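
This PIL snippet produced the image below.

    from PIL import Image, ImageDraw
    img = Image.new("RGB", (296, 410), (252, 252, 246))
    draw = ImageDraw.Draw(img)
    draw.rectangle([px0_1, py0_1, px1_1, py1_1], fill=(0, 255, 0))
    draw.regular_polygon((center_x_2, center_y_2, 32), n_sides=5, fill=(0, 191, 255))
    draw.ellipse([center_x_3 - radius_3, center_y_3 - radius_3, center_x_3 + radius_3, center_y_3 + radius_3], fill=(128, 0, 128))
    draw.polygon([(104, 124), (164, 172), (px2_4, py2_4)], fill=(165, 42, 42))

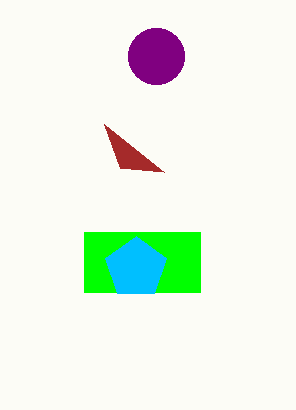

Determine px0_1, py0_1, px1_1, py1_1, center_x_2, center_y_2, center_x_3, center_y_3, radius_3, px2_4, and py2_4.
px0_1 = 84
py0_1 = 232
px1_1 = 200
py1_1 = 292
center_x_2 = 136
center_y_2 = 268
center_x_3 = 156
center_y_3 = 56
radius_3 = 28
px2_4 = 120
py2_4 = 168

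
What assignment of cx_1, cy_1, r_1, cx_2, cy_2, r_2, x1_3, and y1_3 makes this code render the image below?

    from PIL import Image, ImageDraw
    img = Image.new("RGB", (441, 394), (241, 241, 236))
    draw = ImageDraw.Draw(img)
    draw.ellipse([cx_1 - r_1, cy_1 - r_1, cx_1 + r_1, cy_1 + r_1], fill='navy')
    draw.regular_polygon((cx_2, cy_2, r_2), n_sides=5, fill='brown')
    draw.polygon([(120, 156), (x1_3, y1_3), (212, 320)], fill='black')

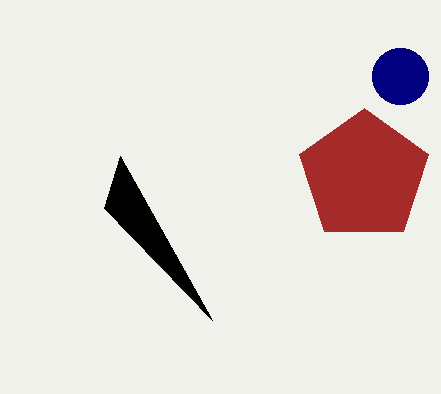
cx_1 = 400; cy_1 = 76; r_1 = 28; cx_2 = 364; cy_2 = 176; r_2 = 68; x1_3 = 104; y1_3 = 208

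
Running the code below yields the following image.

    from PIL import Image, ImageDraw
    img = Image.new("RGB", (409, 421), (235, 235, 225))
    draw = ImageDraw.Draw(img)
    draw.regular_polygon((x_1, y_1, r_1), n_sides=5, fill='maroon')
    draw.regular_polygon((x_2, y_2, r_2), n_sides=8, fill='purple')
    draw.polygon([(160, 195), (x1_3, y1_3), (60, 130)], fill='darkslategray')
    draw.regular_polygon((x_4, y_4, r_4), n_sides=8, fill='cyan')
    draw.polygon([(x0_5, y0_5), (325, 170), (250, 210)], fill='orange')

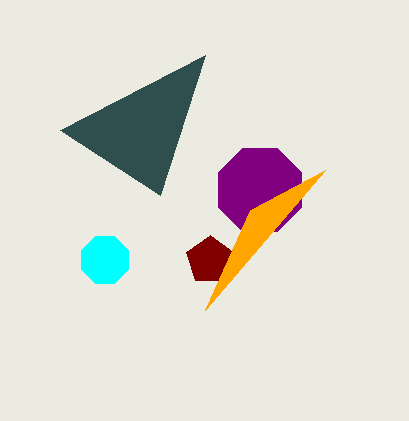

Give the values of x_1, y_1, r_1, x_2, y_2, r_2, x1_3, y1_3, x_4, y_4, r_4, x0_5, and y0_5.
x_1 = 210, y_1 = 260, r_1 = 25, x_2 = 260, y_2 = 190, r_2 = 45, x1_3 = 205, y1_3 = 55, x_4 = 105, y_4 = 260, r_4 = 25, x0_5 = 205, y0_5 = 310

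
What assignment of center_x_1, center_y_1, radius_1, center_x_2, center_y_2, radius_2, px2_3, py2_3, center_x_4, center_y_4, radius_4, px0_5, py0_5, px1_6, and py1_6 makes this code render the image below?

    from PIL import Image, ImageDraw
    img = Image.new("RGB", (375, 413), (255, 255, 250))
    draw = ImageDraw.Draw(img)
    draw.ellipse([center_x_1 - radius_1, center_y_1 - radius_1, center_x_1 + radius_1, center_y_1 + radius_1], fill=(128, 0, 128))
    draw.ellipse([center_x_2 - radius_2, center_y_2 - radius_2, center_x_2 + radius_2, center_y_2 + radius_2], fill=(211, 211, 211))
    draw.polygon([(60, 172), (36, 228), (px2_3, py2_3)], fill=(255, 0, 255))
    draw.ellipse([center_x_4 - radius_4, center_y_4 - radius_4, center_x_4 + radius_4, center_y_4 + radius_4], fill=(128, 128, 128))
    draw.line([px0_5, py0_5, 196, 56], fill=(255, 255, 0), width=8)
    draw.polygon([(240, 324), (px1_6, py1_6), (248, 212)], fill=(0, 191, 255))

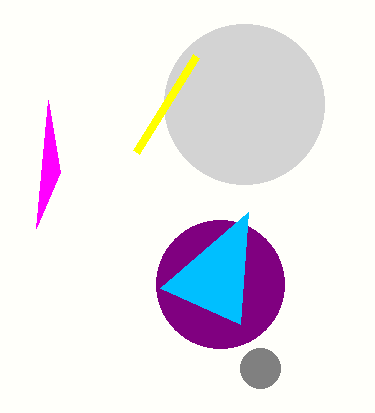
center_x_1 = 220, center_y_1 = 284, radius_1 = 64, center_x_2 = 244, center_y_2 = 104, radius_2 = 80, px2_3 = 48, py2_3 = 100, center_x_4 = 260, center_y_4 = 368, radius_4 = 20, px0_5 = 136, py0_5 = 152, px1_6 = 160, py1_6 = 288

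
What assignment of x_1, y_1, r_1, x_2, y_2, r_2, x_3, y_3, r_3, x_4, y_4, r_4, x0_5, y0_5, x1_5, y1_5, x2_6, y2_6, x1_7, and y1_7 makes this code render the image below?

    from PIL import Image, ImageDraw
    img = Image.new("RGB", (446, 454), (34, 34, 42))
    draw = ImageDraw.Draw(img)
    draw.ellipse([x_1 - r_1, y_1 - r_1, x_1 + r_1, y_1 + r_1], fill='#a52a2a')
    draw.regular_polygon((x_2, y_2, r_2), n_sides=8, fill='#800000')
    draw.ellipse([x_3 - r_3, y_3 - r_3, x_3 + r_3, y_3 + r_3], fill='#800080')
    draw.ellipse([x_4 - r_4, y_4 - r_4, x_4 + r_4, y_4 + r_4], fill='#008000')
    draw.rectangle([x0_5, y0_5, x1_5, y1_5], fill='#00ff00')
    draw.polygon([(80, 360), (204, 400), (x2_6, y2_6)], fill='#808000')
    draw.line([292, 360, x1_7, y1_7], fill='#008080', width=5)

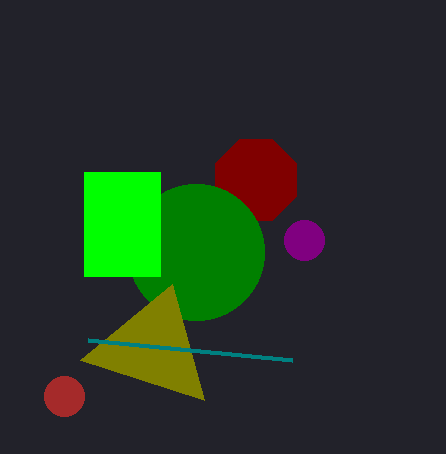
x_1 = 64; y_1 = 396; r_1 = 20; x_2 = 256; y_2 = 180; r_2 = 44; x_3 = 304; y_3 = 240; r_3 = 20; x_4 = 196; y_4 = 252; r_4 = 68; x0_5 = 84; y0_5 = 172; x1_5 = 160; y1_5 = 276; x2_6 = 172; y2_6 = 284; x1_7 = 88; y1_7 = 340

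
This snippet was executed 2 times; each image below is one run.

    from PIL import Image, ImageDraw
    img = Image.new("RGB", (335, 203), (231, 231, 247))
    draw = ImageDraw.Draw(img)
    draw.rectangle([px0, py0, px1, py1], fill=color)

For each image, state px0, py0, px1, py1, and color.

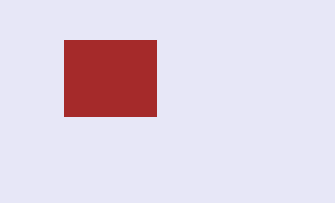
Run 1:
px0 = 64, py0 = 40, px1 = 156, py1 = 116, color = 'brown'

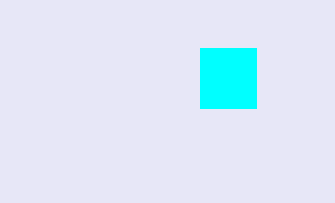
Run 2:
px0 = 200
py0 = 48
px1 = 256
py1 = 108
color = 'cyan'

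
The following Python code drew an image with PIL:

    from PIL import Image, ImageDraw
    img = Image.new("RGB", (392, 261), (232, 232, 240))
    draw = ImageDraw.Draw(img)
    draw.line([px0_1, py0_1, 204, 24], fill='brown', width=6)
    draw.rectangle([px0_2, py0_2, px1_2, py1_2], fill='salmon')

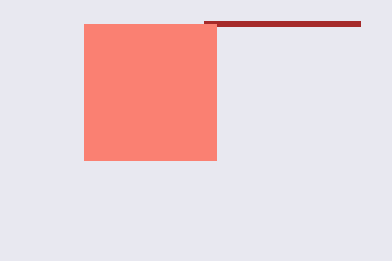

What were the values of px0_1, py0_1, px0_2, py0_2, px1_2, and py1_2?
px0_1 = 360; py0_1 = 24; px0_2 = 84; py0_2 = 24; px1_2 = 216; py1_2 = 160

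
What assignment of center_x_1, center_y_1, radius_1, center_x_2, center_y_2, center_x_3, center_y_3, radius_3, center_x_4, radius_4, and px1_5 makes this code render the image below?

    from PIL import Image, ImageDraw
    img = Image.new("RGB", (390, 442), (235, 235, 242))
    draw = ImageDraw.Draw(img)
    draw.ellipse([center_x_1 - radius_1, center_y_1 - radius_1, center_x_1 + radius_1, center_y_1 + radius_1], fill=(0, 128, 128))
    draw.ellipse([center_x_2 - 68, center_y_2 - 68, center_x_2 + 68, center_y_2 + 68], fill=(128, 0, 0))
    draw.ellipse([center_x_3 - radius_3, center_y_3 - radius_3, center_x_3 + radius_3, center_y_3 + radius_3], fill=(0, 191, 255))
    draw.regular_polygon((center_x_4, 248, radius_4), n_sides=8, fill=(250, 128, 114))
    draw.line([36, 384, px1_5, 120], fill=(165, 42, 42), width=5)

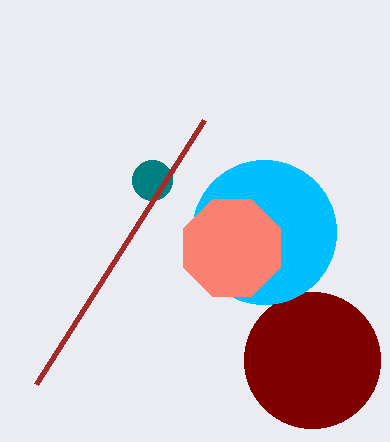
center_x_1 = 152, center_y_1 = 180, radius_1 = 20, center_x_2 = 312, center_y_2 = 360, center_x_3 = 264, center_y_3 = 232, radius_3 = 72, center_x_4 = 232, radius_4 = 52, px1_5 = 204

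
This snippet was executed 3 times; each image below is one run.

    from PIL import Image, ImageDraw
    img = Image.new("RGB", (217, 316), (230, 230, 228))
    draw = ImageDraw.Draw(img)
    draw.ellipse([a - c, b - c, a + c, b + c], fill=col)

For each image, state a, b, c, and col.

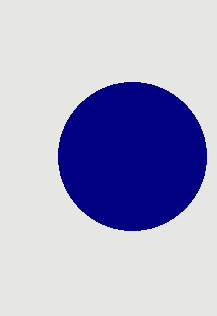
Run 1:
a = 132
b = 156
c = 74
col = 'navy'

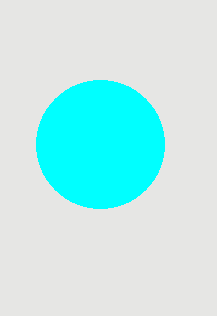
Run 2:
a = 100, b = 144, c = 64, col = 'cyan'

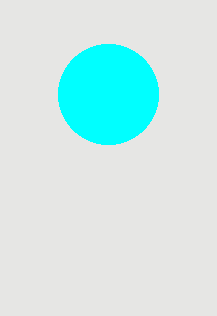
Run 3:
a = 108; b = 94; c = 50; col = 'cyan'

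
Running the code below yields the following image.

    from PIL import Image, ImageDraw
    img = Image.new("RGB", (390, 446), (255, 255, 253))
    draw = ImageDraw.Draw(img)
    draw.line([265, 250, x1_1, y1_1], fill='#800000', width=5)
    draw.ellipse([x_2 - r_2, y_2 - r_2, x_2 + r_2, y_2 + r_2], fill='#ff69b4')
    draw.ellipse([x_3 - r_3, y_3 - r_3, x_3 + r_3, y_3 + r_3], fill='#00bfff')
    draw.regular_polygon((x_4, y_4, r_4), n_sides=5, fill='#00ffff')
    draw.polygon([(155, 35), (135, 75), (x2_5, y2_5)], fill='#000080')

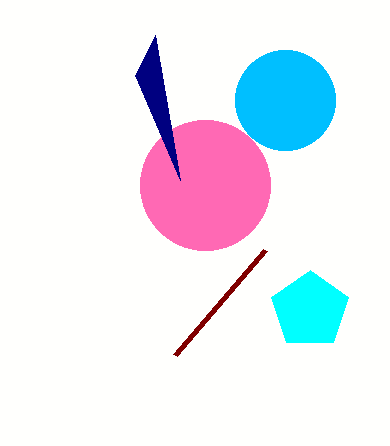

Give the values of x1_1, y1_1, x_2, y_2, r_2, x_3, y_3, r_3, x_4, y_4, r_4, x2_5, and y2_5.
x1_1 = 175; y1_1 = 355; x_2 = 205; y_2 = 185; r_2 = 65; x_3 = 285; y_3 = 100; r_3 = 50; x_4 = 310; y_4 = 310; r_4 = 40; x2_5 = 180; y2_5 = 180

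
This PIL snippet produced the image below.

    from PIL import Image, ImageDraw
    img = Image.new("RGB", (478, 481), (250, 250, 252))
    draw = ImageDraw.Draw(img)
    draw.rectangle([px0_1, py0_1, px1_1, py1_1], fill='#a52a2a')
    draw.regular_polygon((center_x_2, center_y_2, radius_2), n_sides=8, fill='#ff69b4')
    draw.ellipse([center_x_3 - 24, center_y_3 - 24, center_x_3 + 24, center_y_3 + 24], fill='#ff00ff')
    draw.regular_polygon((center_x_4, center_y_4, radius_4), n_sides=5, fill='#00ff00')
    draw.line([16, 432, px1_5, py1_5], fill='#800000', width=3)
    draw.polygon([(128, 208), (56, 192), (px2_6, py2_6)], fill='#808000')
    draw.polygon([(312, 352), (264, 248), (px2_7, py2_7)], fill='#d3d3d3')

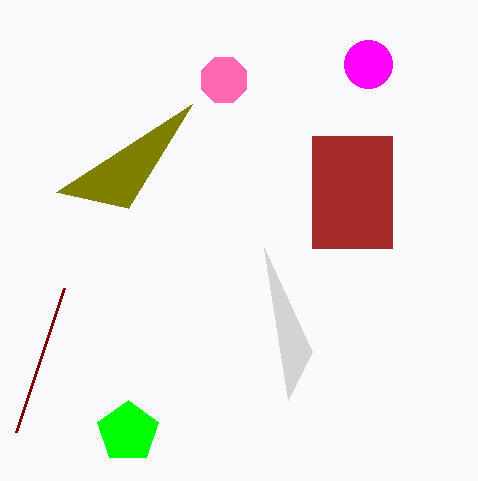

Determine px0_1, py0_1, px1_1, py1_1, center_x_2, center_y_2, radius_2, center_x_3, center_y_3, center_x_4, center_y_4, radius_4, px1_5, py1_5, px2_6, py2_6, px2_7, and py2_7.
px0_1 = 312, py0_1 = 136, px1_1 = 392, py1_1 = 248, center_x_2 = 224, center_y_2 = 80, radius_2 = 24, center_x_3 = 368, center_y_3 = 64, center_x_4 = 128, center_y_4 = 432, radius_4 = 32, px1_5 = 64, py1_5 = 288, px2_6 = 192, py2_6 = 104, px2_7 = 288, py2_7 = 400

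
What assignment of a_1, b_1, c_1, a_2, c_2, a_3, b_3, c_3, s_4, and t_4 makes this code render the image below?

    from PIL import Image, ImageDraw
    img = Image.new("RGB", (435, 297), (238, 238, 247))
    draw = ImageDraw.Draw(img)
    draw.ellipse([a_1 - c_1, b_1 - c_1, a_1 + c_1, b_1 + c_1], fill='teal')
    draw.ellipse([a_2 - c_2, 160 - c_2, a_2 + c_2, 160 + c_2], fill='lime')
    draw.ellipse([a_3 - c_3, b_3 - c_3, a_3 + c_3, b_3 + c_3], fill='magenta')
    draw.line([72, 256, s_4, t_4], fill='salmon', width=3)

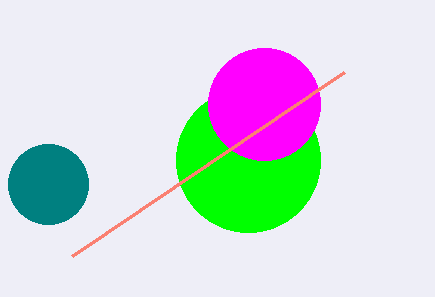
a_1 = 48
b_1 = 184
c_1 = 40
a_2 = 248
c_2 = 72
a_3 = 264
b_3 = 104
c_3 = 56
s_4 = 344
t_4 = 72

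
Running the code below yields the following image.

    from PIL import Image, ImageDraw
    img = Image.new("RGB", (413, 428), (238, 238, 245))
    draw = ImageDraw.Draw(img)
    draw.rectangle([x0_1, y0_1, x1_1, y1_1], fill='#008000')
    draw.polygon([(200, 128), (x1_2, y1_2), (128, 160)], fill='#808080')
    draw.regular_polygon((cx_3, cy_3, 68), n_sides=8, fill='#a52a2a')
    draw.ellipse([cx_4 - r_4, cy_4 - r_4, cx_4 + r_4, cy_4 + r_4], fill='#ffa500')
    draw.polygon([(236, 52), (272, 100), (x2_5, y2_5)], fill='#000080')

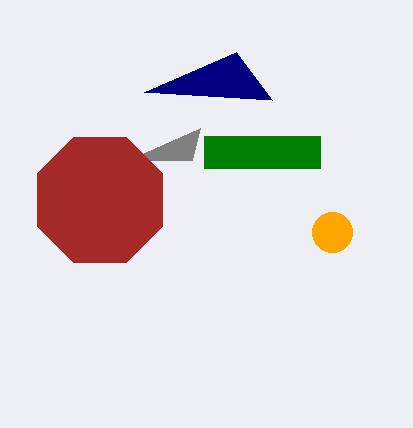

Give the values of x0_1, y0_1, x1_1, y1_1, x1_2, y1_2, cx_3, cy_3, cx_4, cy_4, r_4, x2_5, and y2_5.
x0_1 = 204, y0_1 = 136, x1_1 = 320, y1_1 = 168, x1_2 = 192, y1_2 = 160, cx_3 = 100, cy_3 = 200, cx_4 = 332, cy_4 = 232, r_4 = 20, x2_5 = 144, y2_5 = 92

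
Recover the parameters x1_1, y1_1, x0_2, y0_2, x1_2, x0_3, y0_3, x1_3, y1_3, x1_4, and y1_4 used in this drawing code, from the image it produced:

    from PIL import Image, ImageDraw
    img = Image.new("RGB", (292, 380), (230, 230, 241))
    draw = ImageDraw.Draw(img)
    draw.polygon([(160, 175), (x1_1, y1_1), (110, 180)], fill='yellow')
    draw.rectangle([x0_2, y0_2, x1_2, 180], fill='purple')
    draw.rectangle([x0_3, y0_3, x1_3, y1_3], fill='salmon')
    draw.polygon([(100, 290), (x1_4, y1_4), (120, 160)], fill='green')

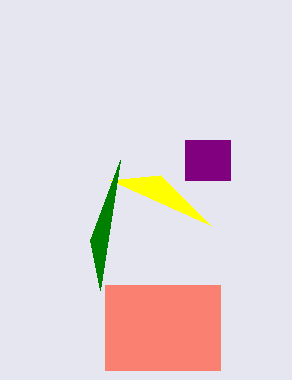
x1_1 = 210
y1_1 = 225
x0_2 = 185
y0_2 = 140
x1_2 = 230
x0_3 = 105
y0_3 = 285
x1_3 = 220
y1_3 = 370
x1_4 = 90
y1_4 = 240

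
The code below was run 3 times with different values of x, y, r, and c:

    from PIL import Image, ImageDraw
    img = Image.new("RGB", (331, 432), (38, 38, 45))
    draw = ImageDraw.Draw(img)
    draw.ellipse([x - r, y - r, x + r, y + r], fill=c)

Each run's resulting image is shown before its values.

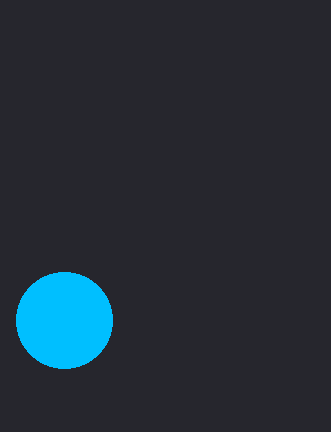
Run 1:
x = 64; y = 320; r = 48; c = 'deepskyblue'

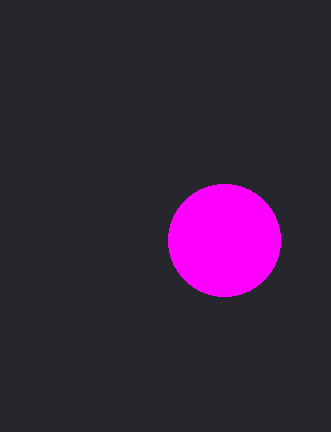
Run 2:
x = 224, y = 240, r = 56, c = 'magenta'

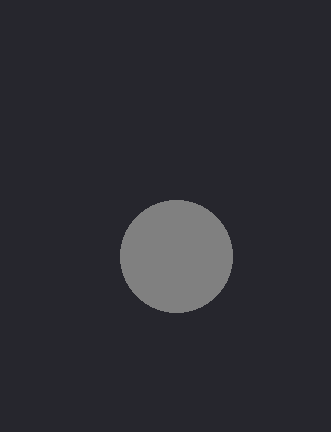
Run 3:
x = 176
y = 256
r = 56
c = 'gray'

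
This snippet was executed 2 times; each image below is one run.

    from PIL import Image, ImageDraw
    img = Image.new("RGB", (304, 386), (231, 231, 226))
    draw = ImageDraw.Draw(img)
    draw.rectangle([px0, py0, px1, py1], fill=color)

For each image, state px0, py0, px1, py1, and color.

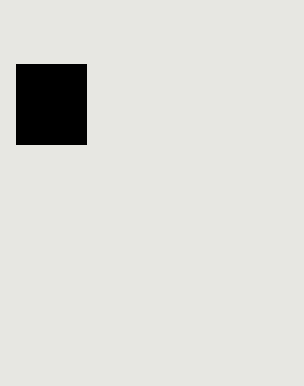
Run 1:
px0 = 16; py0 = 64; px1 = 86; py1 = 144; color = 'black'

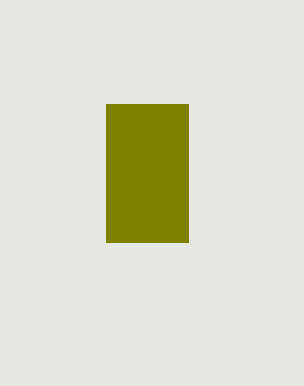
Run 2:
px0 = 106
py0 = 104
px1 = 188
py1 = 242
color = 'olive'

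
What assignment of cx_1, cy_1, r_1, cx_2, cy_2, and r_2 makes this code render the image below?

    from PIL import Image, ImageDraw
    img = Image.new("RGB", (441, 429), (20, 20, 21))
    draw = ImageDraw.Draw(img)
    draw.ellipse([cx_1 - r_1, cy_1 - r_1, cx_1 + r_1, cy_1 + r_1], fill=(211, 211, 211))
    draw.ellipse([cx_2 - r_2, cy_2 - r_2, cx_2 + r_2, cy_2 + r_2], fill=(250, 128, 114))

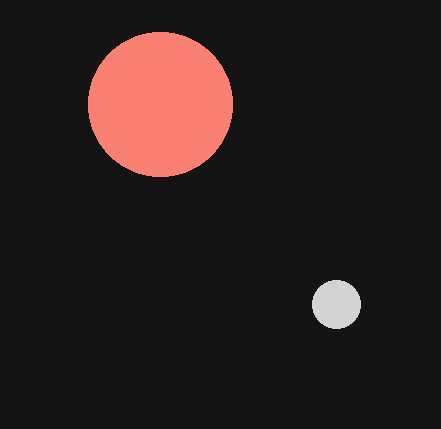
cx_1 = 336, cy_1 = 304, r_1 = 24, cx_2 = 160, cy_2 = 104, r_2 = 72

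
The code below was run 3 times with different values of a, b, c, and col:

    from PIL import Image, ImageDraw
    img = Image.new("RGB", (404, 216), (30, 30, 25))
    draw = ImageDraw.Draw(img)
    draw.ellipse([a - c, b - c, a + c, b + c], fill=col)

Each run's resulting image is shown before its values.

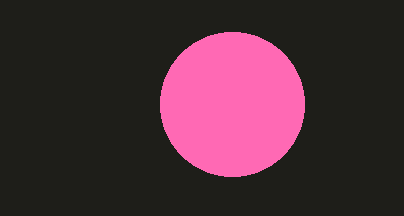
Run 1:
a = 232
b = 104
c = 72
col = 'hotpink'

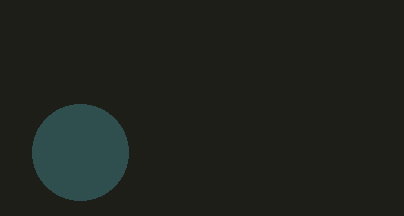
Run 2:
a = 80
b = 152
c = 48
col = 'darkslategray'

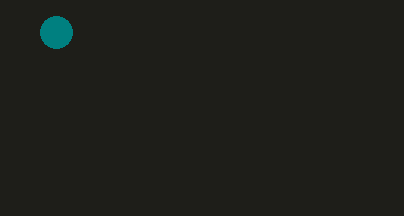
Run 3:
a = 56
b = 32
c = 16
col = 'teal'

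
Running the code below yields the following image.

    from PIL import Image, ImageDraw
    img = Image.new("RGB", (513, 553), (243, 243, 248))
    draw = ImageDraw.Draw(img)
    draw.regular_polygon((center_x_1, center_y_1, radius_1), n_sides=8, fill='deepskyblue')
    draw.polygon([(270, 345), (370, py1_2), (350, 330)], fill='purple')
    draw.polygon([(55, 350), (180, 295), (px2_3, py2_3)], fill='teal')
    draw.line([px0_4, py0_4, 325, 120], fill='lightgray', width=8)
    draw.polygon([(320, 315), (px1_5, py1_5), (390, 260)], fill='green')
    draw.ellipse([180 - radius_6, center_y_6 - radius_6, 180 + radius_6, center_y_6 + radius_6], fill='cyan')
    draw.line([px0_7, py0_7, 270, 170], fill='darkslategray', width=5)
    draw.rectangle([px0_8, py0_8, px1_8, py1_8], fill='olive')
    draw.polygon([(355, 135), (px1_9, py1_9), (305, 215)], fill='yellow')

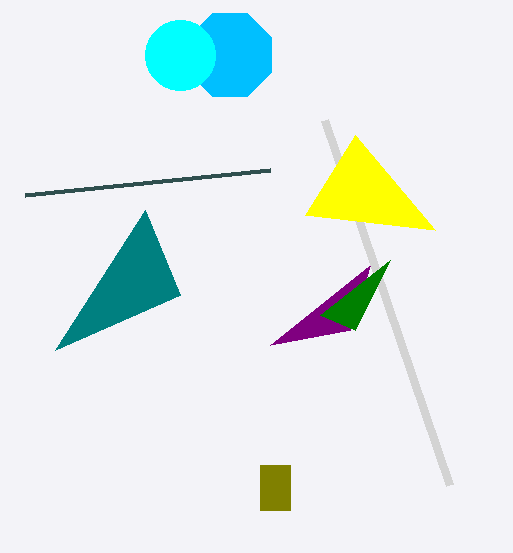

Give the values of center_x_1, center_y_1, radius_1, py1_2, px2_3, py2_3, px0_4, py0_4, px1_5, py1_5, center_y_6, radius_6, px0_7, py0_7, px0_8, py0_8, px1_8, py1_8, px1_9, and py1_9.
center_x_1 = 230, center_y_1 = 55, radius_1 = 45, py1_2 = 265, px2_3 = 145, py2_3 = 210, px0_4 = 450, py0_4 = 485, px1_5 = 355, py1_5 = 330, center_y_6 = 55, radius_6 = 35, px0_7 = 25, py0_7 = 195, px0_8 = 260, py0_8 = 465, px1_8 = 290, py1_8 = 510, px1_9 = 435, py1_9 = 230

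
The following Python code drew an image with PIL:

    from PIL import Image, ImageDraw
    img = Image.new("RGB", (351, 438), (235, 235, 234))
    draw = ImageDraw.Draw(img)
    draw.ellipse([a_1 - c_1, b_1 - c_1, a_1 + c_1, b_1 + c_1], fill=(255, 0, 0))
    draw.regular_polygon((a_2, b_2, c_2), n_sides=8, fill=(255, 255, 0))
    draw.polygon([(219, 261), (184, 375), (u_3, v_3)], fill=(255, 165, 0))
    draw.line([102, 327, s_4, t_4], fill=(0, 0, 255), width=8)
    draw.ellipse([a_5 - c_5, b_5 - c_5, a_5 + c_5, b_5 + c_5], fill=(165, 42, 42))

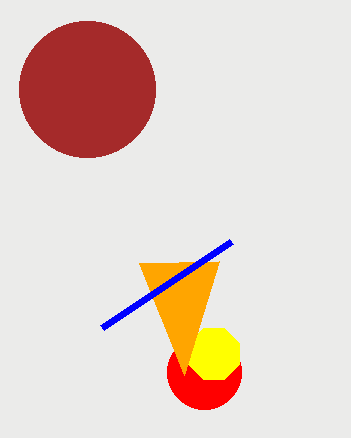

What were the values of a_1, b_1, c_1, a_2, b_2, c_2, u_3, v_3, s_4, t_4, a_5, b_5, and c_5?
a_1 = 204, b_1 = 372, c_1 = 37, a_2 = 214, b_2 = 354, c_2 = 28, u_3 = 139, v_3 = 263, s_4 = 231, t_4 = 241, a_5 = 87, b_5 = 89, c_5 = 68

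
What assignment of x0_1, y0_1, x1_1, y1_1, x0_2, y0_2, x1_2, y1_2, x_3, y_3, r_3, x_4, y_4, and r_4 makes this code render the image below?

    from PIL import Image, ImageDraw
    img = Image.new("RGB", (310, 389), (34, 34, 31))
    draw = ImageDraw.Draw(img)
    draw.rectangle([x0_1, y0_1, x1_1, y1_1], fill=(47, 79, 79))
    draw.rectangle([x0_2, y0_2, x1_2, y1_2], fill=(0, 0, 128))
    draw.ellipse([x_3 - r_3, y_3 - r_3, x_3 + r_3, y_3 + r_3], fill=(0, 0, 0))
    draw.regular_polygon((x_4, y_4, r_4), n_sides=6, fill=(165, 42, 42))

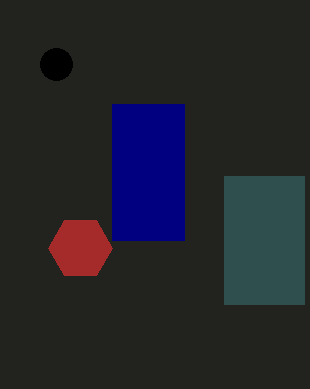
x0_1 = 224, y0_1 = 176, x1_1 = 304, y1_1 = 304, x0_2 = 112, y0_2 = 104, x1_2 = 184, y1_2 = 240, x_3 = 56, y_3 = 64, r_3 = 16, x_4 = 80, y_4 = 248, r_4 = 32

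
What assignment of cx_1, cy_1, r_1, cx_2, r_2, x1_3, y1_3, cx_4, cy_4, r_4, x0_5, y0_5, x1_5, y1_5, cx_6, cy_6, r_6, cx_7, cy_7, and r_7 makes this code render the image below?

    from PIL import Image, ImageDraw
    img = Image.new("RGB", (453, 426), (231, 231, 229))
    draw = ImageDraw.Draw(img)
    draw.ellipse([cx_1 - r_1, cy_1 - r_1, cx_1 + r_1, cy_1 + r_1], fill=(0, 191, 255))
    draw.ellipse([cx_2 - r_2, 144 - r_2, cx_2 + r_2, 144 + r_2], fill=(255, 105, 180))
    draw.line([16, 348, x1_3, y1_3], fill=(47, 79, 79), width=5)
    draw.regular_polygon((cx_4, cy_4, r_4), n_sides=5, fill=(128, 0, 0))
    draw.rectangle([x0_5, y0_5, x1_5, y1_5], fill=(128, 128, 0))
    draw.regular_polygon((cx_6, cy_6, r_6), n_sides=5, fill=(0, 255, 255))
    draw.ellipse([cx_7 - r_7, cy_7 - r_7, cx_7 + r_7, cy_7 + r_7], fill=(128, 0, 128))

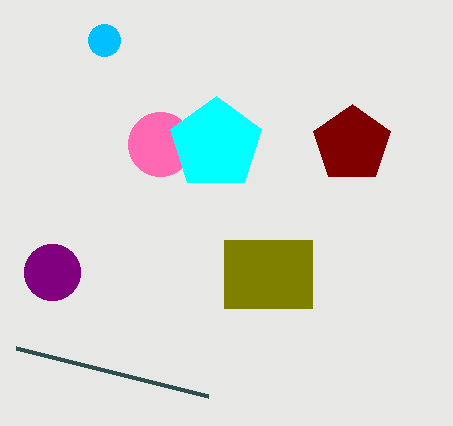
cx_1 = 104, cy_1 = 40, r_1 = 16, cx_2 = 160, r_2 = 32, x1_3 = 208, y1_3 = 396, cx_4 = 352, cy_4 = 144, r_4 = 40, x0_5 = 224, y0_5 = 240, x1_5 = 312, y1_5 = 308, cx_6 = 216, cy_6 = 144, r_6 = 48, cx_7 = 52, cy_7 = 272, r_7 = 28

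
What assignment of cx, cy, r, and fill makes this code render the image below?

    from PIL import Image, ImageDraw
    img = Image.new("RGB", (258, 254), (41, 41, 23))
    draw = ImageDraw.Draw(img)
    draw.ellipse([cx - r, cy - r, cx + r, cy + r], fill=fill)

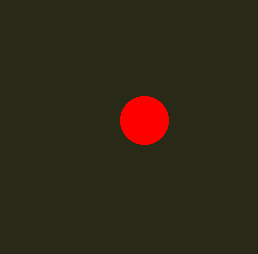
cx = 144
cy = 120
r = 24
fill = 'red'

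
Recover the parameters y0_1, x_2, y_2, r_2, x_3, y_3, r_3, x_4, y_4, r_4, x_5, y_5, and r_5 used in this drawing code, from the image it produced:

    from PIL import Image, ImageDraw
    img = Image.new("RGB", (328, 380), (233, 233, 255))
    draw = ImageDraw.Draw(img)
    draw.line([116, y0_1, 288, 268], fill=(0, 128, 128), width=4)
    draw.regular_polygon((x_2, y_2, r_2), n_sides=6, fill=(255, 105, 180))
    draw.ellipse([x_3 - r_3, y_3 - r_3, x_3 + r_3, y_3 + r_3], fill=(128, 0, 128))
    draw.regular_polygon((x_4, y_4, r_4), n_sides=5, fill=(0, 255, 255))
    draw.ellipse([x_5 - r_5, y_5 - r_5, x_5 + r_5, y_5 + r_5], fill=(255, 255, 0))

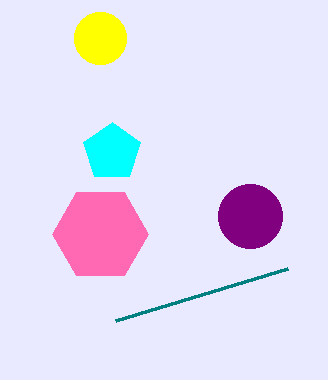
y0_1 = 320, x_2 = 100, y_2 = 234, r_2 = 48, x_3 = 250, y_3 = 216, r_3 = 32, x_4 = 112, y_4 = 152, r_4 = 30, x_5 = 100, y_5 = 38, r_5 = 26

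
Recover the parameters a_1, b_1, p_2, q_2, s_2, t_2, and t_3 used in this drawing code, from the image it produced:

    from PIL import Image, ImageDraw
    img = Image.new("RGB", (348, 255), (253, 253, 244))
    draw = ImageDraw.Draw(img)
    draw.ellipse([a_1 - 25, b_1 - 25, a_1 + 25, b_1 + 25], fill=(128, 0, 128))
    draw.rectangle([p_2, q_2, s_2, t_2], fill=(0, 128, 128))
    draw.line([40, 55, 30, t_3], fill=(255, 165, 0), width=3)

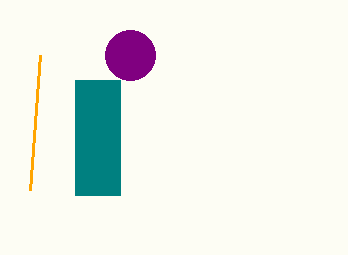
a_1 = 130; b_1 = 55; p_2 = 75; q_2 = 80; s_2 = 120; t_2 = 195; t_3 = 190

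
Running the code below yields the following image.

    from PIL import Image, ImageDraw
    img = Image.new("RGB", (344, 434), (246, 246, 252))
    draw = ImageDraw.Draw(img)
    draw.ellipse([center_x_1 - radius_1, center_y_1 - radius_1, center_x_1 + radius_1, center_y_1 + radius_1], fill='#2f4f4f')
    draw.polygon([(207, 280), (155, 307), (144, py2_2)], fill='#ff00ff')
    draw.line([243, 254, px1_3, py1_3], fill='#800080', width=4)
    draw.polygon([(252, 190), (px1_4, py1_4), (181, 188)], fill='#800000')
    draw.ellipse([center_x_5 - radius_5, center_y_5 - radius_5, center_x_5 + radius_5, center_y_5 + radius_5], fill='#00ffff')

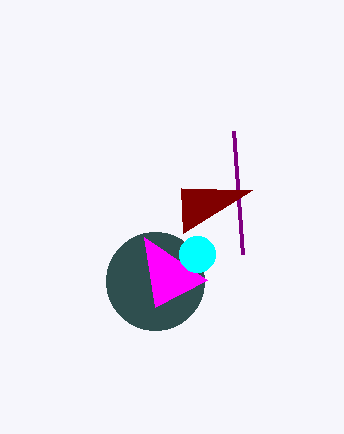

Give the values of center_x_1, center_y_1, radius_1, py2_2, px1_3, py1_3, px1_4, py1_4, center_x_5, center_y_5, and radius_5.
center_x_1 = 155, center_y_1 = 281, radius_1 = 49, py2_2 = 237, px1_3 = 234, py1_3 = 131, px1_4 = 183, py1_4 = 233, center_x_5 = 197, center_y_5 = 254, radius_5 = 18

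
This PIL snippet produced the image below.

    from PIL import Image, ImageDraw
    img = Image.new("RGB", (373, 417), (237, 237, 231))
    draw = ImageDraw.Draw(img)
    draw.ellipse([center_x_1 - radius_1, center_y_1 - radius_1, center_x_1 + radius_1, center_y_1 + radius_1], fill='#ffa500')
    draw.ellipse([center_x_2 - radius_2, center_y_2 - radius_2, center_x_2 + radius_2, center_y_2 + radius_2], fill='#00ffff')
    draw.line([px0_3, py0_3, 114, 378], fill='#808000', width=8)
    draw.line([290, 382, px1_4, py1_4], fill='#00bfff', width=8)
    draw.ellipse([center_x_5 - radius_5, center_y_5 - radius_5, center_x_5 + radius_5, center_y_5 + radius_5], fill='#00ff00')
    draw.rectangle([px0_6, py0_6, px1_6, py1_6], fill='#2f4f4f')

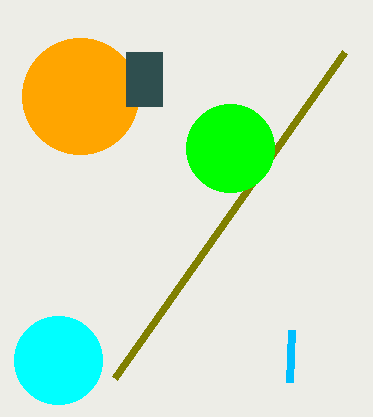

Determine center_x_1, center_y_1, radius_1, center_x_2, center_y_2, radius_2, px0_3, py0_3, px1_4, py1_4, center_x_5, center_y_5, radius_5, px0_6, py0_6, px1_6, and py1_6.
center_x_1 = 80, center_y_1 = 96, radius_1 = 58, center_x_2 = 58, center_y_2 = 360, radius_2 = 44, px0_3 = 344, py0_3 = 52, px1_4 = 292, py1_4 = 330, center_x_5 = 230, center_y_5 = 148, radius_5 = 44, px0_6 = 126, py0_6 = 52, px1_6 = 162, py1_6 = 106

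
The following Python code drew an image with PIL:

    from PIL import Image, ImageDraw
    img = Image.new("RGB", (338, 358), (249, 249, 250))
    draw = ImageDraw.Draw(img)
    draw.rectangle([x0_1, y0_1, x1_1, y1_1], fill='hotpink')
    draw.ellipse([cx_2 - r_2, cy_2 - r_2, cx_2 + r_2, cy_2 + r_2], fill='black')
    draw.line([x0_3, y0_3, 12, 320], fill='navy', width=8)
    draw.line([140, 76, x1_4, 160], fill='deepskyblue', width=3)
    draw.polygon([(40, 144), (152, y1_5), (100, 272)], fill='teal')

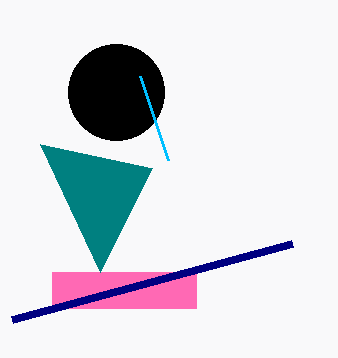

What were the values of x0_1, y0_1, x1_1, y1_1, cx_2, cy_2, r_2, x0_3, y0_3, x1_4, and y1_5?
x0_1 = 52; y0_1 = 272; x1_1 = 196; y1_1 = 308; cx_2 = 116; cy_2 = 92; r_2 = 48; x0_3 = 292; y0_3 = 244; x1_4 = 168; y1_5 = 168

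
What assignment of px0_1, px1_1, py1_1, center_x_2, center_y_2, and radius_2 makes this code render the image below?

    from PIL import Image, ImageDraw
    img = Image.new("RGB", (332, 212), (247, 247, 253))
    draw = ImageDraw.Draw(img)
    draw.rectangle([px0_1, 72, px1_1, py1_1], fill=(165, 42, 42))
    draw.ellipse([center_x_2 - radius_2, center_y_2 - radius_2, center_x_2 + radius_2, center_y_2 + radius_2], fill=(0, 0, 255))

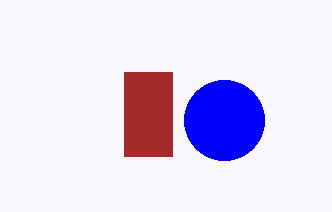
px0_1 = 124; px1_1 = 172; py1_1 = 156; center_x_2 = 224; center_y_2 = 120; radius_2 = 40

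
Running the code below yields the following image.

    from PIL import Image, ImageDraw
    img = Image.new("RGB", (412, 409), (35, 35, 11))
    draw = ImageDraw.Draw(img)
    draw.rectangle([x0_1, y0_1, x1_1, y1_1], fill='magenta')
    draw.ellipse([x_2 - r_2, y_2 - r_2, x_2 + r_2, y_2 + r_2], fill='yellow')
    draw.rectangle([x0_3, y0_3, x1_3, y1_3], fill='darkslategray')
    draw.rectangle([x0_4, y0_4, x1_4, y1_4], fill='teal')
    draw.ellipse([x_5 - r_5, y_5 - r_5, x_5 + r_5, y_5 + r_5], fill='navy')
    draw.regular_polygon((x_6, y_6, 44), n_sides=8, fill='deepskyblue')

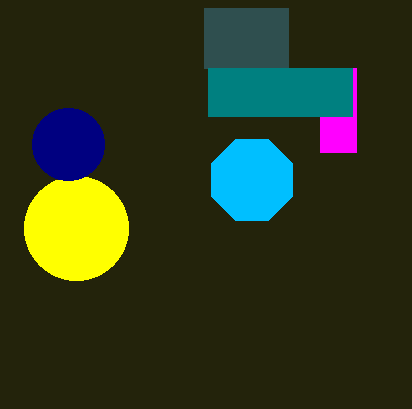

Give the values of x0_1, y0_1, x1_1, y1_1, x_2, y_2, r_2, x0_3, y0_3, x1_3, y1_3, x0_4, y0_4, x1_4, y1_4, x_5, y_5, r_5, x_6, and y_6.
x0_1 = 320
y0_1 = 68
x1_1 = 356
y1_1 = 152
x_2 = 76
y_2 = 228
r_2 = 52
x0_3 = 204
y0_3 = 8
x1_3 = 288
y1_3 = 68
x0_4 = 208
y0_4 = 68
x1_4 = 352
y1_4 = 116
x_5 = 68
y_5 = 144
r_5 = 36
x_6 = 252
y_6 = 180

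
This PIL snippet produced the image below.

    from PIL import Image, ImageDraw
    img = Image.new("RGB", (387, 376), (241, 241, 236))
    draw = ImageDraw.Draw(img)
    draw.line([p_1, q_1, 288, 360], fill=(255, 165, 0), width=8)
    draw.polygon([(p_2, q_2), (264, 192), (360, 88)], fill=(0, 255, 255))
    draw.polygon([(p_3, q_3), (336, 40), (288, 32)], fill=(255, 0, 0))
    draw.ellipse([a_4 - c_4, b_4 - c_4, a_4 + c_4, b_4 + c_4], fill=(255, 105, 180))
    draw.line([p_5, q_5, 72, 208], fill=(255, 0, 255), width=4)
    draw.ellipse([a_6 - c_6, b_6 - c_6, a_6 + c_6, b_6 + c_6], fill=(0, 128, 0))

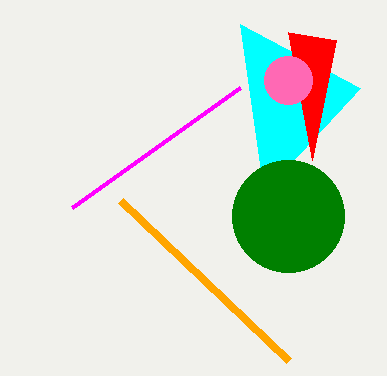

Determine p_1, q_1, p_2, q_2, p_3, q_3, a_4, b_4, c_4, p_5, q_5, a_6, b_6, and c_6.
p_1 = 120; q_1 = 200; p_2 = 240; q_2 = 24; p_3 = 312; q_3 = 160; a_4 = 288; b_4 = 80; c_4 = 24; p_5 = 240; q_5 = 88; a_6 = 288; b_6 = 216; c_6 = 56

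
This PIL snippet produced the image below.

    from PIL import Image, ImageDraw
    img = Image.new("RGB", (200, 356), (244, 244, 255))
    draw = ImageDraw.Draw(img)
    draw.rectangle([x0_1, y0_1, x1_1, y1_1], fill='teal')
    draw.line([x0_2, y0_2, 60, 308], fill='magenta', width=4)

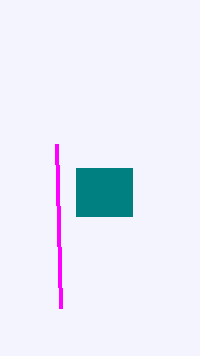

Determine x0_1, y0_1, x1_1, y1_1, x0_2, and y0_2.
x0_1 = 76
y0_1 = 168
x1_1 = 132
y1_1 = 216
x0_2 = 56
y0_2 = 144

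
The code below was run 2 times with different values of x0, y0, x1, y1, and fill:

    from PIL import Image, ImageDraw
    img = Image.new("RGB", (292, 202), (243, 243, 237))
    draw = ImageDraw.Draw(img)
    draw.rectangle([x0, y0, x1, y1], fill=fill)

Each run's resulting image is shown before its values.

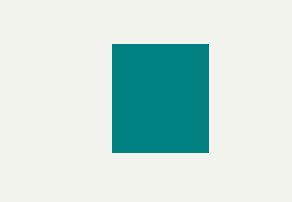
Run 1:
x0 = 112; y0 = 44; x1 = 208; y1 = 152; fill = 'teal'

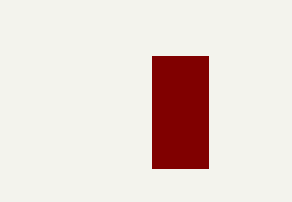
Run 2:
x0 = 152
y0 = 56
x1 = 208
y1 = 168
fill = 'maroon'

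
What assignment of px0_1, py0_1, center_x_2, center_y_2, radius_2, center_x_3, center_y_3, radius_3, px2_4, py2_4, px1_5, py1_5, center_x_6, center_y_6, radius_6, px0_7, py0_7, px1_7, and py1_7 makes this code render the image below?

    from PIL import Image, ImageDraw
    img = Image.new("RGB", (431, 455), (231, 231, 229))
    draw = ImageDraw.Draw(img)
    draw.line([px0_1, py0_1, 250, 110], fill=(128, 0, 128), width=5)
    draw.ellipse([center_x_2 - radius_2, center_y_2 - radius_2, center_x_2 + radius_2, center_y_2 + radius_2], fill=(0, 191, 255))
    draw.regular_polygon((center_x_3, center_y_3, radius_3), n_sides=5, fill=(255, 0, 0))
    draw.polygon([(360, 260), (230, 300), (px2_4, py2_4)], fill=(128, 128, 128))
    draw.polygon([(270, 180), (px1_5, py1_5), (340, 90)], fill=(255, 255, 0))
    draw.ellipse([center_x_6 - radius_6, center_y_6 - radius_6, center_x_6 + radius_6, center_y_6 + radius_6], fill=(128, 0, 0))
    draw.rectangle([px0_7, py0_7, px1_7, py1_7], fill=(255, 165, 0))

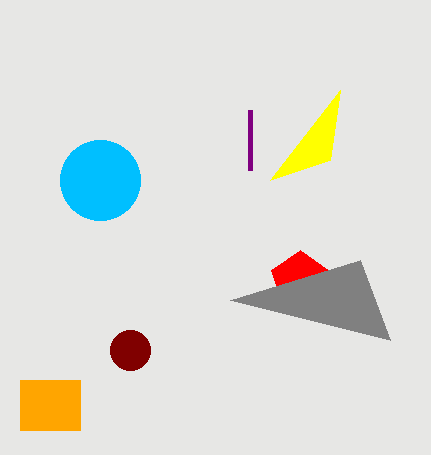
px0_1 = 250
py0_1 = 170
center_x_2 = 100
center_y_2 = 180
radius_2 = 40
center_x_3 = 300
center_y_3 = 280
radius_3 = 30
px2_4 = 390
py2_4 = 340
px1_5 = 330
py1_5 = 160
center_x_6 = 130
center_y_6 = 350
radius_6 = 20
px0_7 = 20
py0_7 = 380
px1_7 = 80
py1_7 = 430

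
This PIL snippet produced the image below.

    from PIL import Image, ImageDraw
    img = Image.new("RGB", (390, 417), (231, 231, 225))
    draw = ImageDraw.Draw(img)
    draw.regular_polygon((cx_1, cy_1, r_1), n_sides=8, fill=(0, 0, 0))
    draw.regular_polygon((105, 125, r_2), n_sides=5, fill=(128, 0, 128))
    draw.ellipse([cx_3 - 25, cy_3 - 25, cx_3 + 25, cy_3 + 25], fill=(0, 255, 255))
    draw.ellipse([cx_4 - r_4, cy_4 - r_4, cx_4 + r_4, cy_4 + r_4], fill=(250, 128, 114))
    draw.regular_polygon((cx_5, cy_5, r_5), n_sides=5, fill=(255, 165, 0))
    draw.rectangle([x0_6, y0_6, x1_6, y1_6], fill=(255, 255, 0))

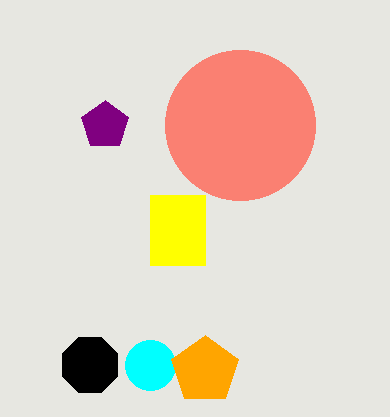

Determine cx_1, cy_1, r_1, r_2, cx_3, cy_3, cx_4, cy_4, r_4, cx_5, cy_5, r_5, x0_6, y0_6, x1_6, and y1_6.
cx_1 = 90; cy_1 = 365; r_1 = 30; r_2 = 25; cx_3 = 150; cy_3 = 365; cx_4 = 240; cy_4 = 125; r_4 = 75; cx_5 = 205; cy_5 = 370; r_5 = 35; x0_6 = 150; y0_6 = 195; x1_6 = 205; y1_6 = 265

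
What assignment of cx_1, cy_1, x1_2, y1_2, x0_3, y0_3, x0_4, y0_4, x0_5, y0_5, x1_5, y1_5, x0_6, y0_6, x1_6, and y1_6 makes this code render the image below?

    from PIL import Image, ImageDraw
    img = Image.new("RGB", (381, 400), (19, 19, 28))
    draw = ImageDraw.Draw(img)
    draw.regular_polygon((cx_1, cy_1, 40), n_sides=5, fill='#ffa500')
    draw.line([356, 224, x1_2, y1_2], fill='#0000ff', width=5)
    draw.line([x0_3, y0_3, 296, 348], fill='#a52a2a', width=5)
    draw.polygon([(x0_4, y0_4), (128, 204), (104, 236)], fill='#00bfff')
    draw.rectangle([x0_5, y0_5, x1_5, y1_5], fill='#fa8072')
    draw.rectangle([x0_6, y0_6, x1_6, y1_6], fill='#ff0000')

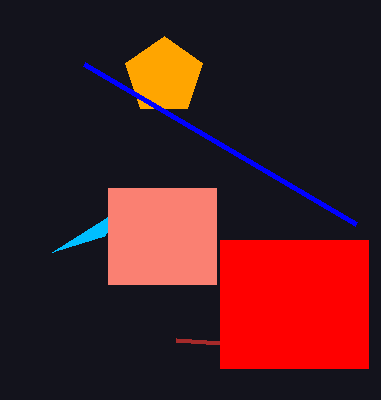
cx_1 = 164, cy_1 = 76, x1_2 = 84, y1_2 = 64, x0_3 = 176, y0_3 = 340, x0_4 = 52, y0_4 = 252, x0_5 = 108, y0_5 = 188, x1_5 = 216, y1_5 = 284, x0_6 = 220, y0_6 = 240, x1_6 = 368, y1_6 = 368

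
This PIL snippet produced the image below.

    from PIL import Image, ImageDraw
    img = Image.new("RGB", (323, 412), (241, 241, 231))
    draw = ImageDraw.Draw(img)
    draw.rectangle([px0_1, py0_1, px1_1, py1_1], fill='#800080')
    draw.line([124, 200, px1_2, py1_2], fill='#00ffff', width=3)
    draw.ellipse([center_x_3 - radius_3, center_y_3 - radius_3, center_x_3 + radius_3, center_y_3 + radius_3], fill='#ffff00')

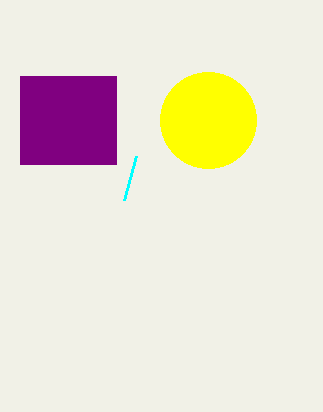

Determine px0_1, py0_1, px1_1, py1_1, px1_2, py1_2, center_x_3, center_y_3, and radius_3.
px0_1 = 20; py0_1 = 76; px1_1 = 116; py1_1 = 164; px1_2 = 136; py1_2 = 156; center_x_3 = 208; center_y_3 = 120; radius_3 = 48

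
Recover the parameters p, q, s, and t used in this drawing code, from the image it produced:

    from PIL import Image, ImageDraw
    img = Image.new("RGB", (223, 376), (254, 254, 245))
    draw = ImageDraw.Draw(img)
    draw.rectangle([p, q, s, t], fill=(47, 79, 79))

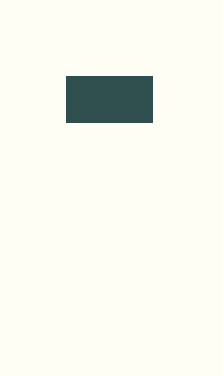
p = 66; q = 76; s = 152; t = 122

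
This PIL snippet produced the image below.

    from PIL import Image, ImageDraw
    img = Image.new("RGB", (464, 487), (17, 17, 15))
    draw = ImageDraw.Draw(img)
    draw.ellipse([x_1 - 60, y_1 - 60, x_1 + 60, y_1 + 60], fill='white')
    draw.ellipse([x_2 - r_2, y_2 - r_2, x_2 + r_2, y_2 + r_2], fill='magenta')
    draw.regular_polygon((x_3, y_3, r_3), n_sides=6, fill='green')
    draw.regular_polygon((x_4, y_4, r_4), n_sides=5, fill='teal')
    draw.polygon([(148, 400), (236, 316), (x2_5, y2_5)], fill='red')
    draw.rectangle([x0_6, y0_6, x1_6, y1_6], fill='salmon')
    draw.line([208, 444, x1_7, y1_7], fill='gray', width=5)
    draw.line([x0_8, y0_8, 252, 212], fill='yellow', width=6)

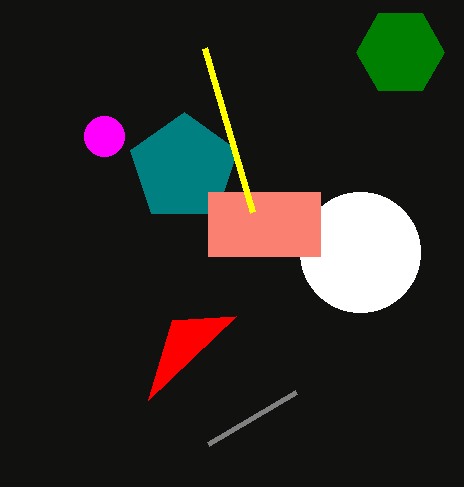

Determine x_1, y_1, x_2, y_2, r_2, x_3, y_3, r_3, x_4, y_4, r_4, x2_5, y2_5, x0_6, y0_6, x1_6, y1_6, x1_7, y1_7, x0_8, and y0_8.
x_1 = 360; y_1 = 252; x_2 = 104; y_2 = 136; r_2 = 20; x_3 = 400; y_3 = 52; r_3 = 44; x_4 = 184; y_4 = 168; r_4 = 56; x2_5 = 172; y2_5 = 320; x0_6 = 208; y0_6 = 192; x1_6 = 320; y1_6 = 256; x1_7 = 296; y1_7 = 392; x0_8 = 204; y0_8 = 48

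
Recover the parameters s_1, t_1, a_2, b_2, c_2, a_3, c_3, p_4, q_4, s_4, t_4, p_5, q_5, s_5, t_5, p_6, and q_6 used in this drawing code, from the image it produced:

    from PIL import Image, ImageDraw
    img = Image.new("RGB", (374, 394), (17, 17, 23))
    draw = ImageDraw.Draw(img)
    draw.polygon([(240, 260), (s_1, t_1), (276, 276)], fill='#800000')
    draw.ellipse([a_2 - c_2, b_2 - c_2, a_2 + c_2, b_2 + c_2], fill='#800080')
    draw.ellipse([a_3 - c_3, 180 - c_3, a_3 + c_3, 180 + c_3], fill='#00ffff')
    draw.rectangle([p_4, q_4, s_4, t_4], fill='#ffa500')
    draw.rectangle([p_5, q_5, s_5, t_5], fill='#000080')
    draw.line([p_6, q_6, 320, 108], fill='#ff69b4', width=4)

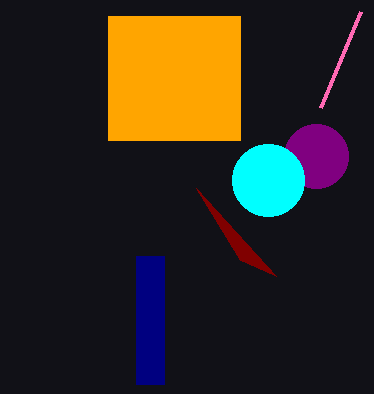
s_1 = 196, t_1 = 188, a_2 = 316, b_2 = 156, c_2 = 32, a_3 = 268, c_3 = 36, p_4 = 108, q_4 = 16, s_4 = 240, t_4 = 140, p_5 = 136, q_5 = 256, s_5 = 164, t_5 = 384, p_6 = 360, q_6 = 12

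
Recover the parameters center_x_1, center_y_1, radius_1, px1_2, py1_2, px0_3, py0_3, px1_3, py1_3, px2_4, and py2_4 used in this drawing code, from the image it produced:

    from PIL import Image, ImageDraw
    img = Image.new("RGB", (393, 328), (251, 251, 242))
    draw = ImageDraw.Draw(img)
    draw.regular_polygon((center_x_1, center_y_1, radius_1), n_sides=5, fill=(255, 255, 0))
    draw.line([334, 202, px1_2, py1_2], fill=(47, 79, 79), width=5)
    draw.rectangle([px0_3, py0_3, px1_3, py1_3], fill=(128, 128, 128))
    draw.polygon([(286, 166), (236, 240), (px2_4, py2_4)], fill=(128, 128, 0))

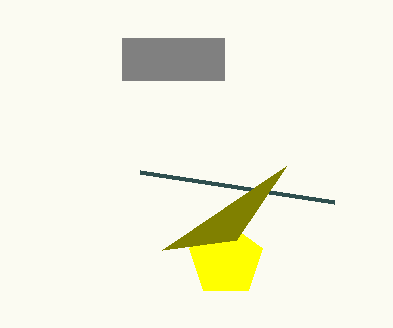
center_x_1 = 226, center_y_1 = 260, radius_1 = 38, px1_2 = 140, py1_2 = 172, px0_3 = 122, py0_3 = 38, px1_3 = 224, py1_3 = 80, px2_4 = 162, py2_4 = 250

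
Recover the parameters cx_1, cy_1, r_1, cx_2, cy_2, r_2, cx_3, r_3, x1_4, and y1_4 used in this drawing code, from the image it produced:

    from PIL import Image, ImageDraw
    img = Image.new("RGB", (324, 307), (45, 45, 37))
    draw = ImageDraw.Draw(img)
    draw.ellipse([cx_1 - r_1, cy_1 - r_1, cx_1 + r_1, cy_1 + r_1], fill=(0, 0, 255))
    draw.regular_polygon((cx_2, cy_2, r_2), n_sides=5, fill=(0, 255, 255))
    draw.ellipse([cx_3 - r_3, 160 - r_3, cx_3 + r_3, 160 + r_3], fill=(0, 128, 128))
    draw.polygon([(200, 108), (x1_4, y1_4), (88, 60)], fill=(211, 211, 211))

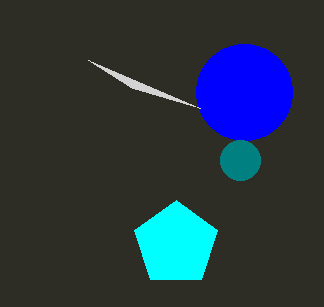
cx_1 = 244
cy_1 = 92
r_1 = 48
cx_2 = 176
cy_2 = 244
r_2 = 44
cx_3 = 240
r_3 = 20
x1_4 = 132
y1_4 = 88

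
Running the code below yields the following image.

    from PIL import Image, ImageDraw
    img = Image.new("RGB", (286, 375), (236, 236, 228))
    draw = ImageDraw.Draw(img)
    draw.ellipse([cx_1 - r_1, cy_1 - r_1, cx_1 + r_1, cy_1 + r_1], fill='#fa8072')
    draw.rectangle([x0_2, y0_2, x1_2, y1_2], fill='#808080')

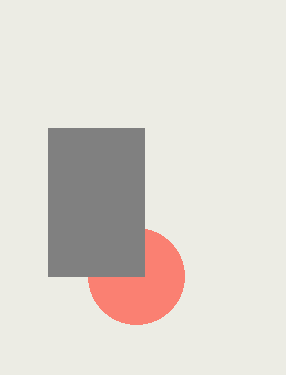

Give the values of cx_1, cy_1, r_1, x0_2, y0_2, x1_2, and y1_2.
cx_1 = 136, cy_1 = 276, r_1 = 48, x0_2 = 48, y0_2 = 128, x1_2 = 144, y1_2 = 276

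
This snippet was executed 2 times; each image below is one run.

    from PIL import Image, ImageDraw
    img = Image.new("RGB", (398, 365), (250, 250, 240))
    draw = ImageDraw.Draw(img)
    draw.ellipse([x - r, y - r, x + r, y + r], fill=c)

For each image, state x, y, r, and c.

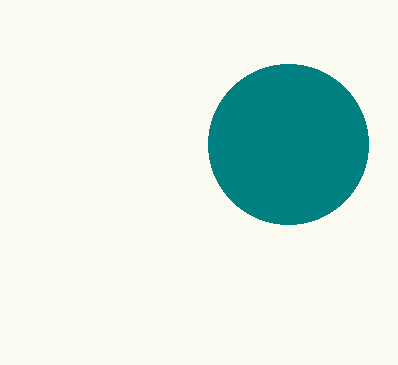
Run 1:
x = 288, y = 144, r = 80, c = 'teal'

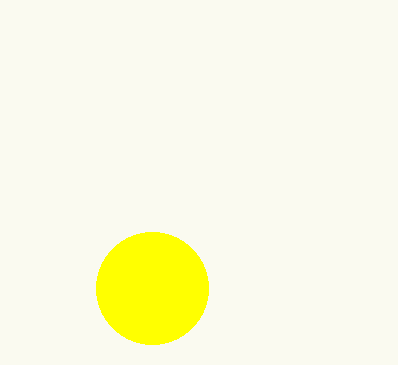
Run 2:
x = 152, y = 288, r = 56, c = 'yellow'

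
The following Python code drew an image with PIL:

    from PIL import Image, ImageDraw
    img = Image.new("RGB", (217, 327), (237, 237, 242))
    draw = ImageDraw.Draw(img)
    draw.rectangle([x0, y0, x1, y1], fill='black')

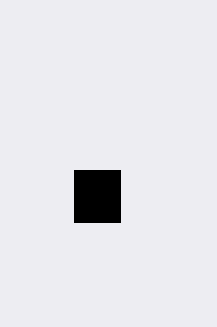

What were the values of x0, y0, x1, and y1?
x0 = 74
y0 = 170
x1 = 120
y1 = 222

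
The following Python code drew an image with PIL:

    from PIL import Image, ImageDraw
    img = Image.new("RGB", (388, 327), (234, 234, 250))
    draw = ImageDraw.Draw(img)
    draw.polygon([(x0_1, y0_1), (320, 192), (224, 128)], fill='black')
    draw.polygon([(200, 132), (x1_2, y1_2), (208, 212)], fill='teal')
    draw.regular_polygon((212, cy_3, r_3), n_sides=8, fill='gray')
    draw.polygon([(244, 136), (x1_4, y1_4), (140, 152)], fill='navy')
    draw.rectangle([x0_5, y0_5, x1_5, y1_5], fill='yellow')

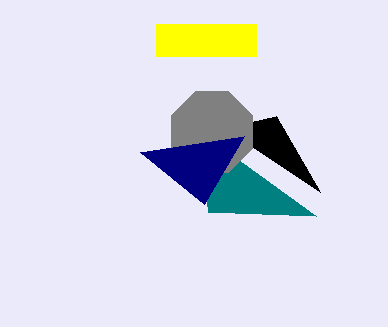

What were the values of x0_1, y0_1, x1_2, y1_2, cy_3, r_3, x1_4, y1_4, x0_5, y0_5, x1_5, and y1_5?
x0_1 = 276; y0_1 = 116; x1_2 = 316; y1_2 = 216; cy_3 = 132; r_3 = 44; x1_4 = 204; y1_4 = 204; x0_5 = 156; y0_5 = 24; x1_5 = 256; y1_5 = 56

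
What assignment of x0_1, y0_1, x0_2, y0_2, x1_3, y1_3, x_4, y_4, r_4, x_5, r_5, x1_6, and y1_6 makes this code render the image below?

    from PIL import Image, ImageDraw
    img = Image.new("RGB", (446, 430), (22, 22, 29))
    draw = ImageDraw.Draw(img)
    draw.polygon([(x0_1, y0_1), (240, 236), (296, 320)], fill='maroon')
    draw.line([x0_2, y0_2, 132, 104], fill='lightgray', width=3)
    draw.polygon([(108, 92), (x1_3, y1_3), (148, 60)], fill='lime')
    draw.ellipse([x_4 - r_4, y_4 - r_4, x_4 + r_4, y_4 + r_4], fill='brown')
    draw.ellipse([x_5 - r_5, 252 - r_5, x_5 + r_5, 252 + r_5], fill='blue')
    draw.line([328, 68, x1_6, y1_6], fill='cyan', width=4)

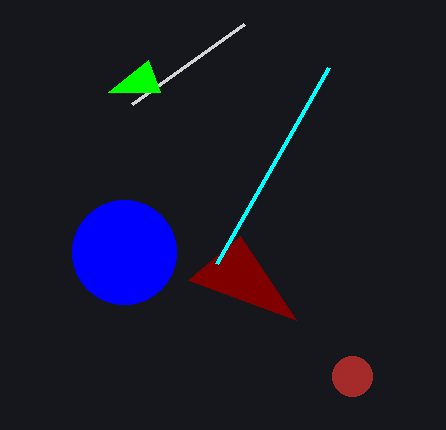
x0_1 = 188; y0_1 = 280; x0_2 = 244; y0_2 = 24; x1_3 = 160; y1_3 = 92; x_4 = 352; y_4 = 376; r_4 = 20; x_5 = 124; r_5 = 52; x1_6 = 216; y1_6 = 264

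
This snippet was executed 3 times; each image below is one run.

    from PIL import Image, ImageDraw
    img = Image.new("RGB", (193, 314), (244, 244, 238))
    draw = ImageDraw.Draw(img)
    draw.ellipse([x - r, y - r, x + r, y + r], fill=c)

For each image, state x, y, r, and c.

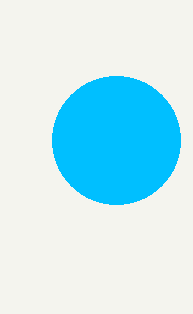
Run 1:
x = 116, y = 140, r = 64, c = 'deepskyblue'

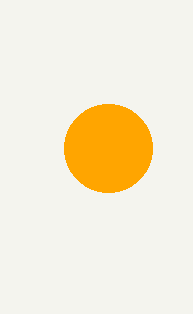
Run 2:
x = 108, y = 148, r = 44, c = 'orange'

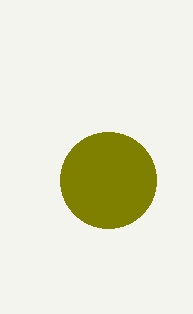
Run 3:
x = 108; y = 180; r = 48; c = 'olive'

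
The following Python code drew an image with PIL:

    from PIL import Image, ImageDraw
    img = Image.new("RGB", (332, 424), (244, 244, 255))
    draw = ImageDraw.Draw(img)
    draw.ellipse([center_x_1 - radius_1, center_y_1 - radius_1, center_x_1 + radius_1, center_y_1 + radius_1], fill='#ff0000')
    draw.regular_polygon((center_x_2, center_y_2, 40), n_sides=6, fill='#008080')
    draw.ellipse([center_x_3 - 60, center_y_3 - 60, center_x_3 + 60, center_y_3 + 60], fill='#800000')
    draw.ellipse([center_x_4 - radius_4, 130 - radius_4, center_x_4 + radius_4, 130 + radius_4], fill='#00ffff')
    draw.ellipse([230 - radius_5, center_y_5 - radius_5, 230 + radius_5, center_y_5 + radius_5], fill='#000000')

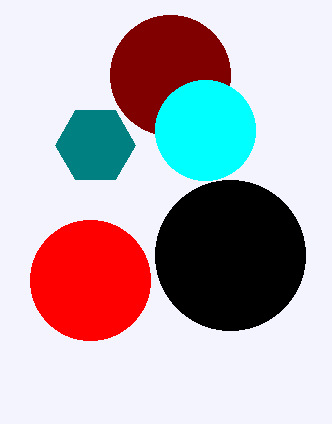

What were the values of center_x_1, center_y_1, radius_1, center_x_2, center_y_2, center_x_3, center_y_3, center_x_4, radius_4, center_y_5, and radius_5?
center_x_1 = 90
center_y_1 = 280
radius_1 = 60
center_x_2 = 95
center_y_2 = 145
center_x_3 = 170
center_y_3 = 75
center_x_4 = 205
radius_4 = 50
center_y_5 = 255
radius_5 = 75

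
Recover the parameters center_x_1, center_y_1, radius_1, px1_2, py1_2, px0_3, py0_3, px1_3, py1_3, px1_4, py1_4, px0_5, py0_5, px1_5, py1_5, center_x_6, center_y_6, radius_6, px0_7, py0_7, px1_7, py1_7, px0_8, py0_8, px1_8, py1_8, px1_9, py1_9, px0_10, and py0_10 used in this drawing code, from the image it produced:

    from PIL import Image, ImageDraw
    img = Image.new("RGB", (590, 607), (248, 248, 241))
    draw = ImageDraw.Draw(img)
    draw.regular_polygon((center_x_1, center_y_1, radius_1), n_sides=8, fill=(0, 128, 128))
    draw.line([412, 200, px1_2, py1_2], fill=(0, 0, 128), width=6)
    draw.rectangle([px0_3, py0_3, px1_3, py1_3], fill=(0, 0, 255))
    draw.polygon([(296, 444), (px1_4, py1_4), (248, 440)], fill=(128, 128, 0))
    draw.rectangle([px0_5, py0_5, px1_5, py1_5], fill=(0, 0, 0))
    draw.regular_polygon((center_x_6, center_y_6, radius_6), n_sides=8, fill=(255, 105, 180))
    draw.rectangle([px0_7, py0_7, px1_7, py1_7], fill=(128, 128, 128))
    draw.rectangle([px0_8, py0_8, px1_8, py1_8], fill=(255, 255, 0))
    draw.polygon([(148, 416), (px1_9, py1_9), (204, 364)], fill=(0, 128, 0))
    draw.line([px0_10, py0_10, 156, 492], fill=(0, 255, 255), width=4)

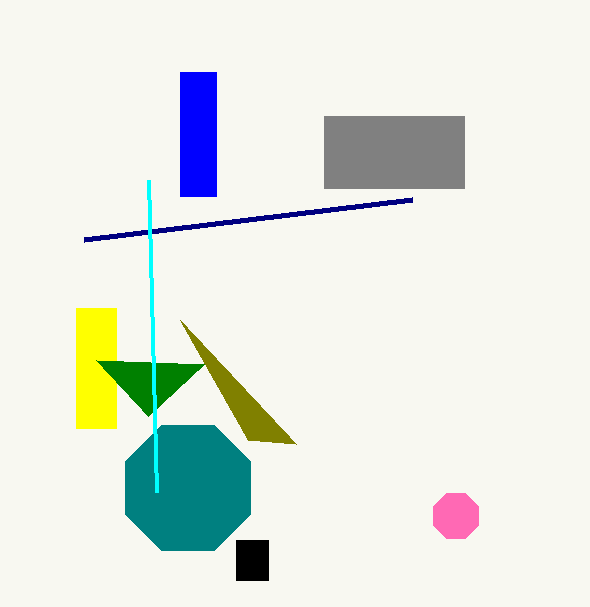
center_x_1 = 188; center_y_1 = 488; radius_1 = 68; px1_2 = 84; py1_2 = 240; px0_3 = 180; py0_3 = 72; px1_3 = 216; py1_3 = 196; px1_4 = 180; py1_4 = 320; px0_5 = 236; py0_5 = 540; px1_5 = 268; py1_5 = 580; center_x_6 = 456; center_y_6 = 516; radius_6 = 24; px0_7 = 324; py0_7 = 116; px1_7 = 464; py1_7 = 188; px0_8 = 76; py0_8 = 308; px1_8 = 116; py1_8 = 428; px1_9 = 96; py1_9 = 360; px0_10 = 148; py0_10 = 180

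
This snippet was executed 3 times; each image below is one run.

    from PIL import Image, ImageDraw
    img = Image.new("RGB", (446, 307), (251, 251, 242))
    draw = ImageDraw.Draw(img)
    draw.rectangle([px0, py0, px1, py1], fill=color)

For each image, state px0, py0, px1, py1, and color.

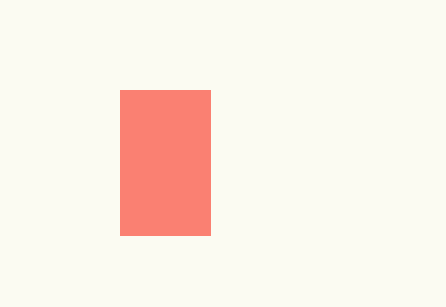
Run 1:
px0 = 120
py0 = 90
px1 = 210
py1 = 235
color = 'salmon'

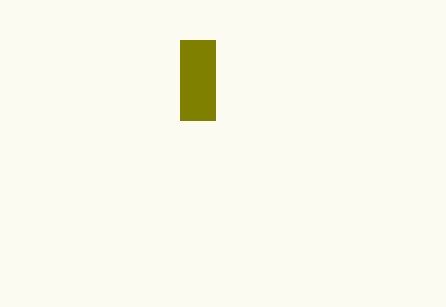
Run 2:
px0 = 180
py0 = 40
px1 = 215
py1 = 120
color = 'olive'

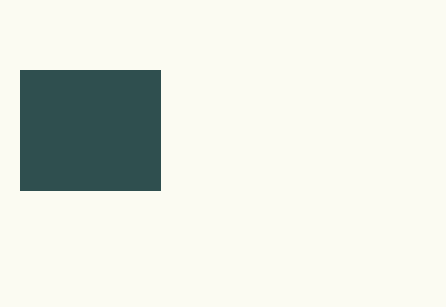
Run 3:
px0 = 20, py0 = 70, px1 = 160, py1 = 190, color = 'darkslategray'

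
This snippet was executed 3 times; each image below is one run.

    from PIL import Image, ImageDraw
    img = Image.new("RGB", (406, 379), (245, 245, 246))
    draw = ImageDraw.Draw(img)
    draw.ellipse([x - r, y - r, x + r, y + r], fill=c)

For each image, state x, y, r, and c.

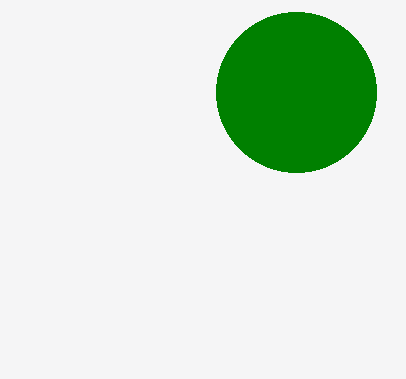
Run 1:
x = 296, y = 92, r = 80, c = 'green'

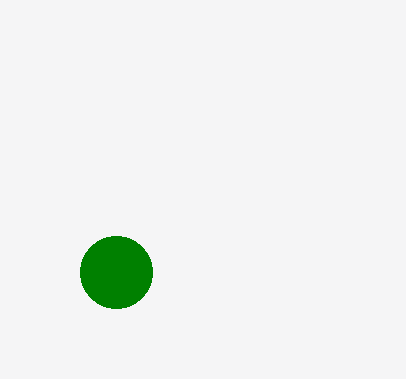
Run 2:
x = 116; y = 272; r = 36; c = 'green'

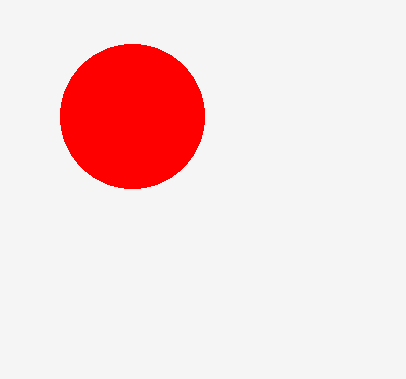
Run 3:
x = 132
y = 116
r = 72
c = 'red'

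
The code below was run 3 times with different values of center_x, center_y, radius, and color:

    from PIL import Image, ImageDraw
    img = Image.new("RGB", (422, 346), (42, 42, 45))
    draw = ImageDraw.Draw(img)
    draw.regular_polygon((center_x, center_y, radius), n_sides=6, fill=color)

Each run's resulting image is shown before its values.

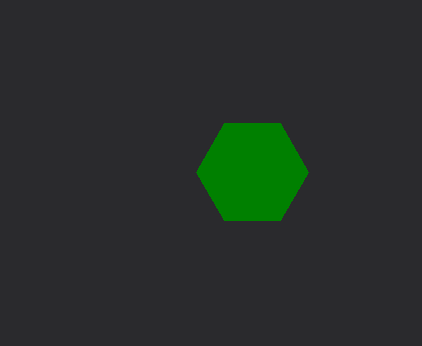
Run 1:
center_x = 252, center_y = 172, radius = 56, color = 'green'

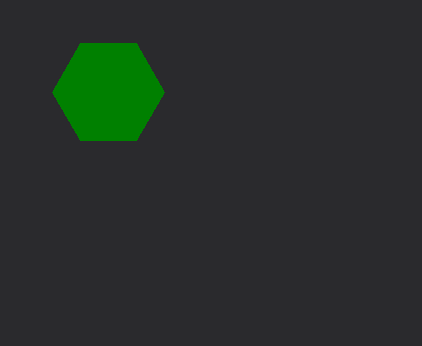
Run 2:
center_x = 108
center_y = 92
radius = 56
color = 'green'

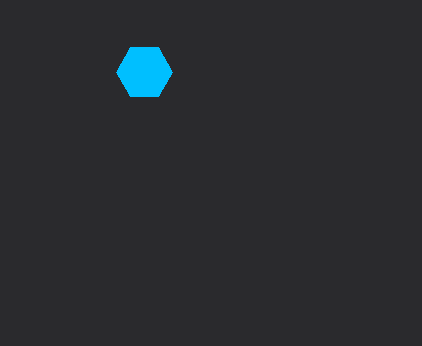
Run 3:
center_x = 144
center_y = 72
radius = 28
color = 'deepskyblue'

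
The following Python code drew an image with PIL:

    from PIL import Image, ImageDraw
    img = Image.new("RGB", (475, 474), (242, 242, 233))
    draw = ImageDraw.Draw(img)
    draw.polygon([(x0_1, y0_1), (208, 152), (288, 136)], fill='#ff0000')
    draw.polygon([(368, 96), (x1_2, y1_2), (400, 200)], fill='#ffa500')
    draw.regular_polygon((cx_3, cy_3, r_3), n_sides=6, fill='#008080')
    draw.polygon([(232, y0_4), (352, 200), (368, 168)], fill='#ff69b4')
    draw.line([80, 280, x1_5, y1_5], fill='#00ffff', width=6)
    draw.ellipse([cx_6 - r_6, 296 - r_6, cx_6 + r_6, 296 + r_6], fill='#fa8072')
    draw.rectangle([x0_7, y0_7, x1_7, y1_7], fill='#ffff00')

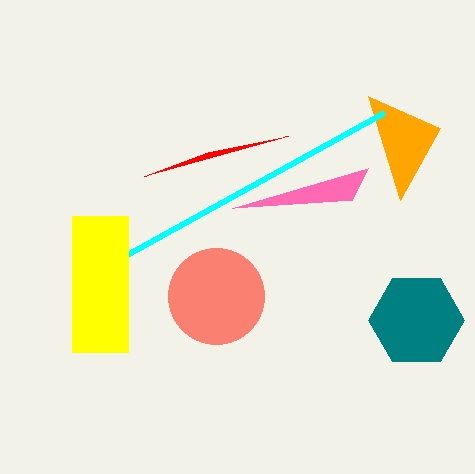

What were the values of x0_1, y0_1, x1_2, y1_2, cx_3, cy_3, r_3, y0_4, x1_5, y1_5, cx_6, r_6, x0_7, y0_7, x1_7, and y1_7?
x0_1 = 144, y0_1 = 176, x1_2 = 440, y1_2 = 128, cx_3 = 416, cy_3 = 320, r_3 = 48, y0_4 = 208, x1_5 = 384, y1_5 = 112, cx_6 = 216, r_6 = 48, x0_7 = 72, y0_7 = 216, x1_7 = 128, y1_7 = 352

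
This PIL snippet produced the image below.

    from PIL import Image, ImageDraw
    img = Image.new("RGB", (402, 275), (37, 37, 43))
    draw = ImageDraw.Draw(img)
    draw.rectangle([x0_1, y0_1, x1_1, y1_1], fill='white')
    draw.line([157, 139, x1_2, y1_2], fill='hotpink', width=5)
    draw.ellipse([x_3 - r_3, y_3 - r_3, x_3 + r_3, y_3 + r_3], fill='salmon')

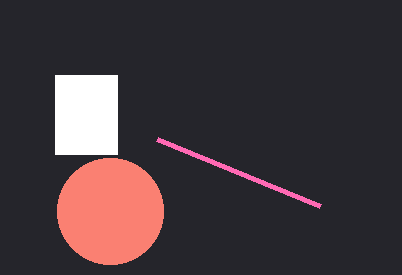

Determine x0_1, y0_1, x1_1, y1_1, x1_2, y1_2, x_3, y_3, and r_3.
x0_1 = 55; y0_1 = 75; x1_1 = 117; y1_1 = 154; x1_2 = 320; y1_2 = 206; x_3 = 110; y_3 = 211; r_3 = 53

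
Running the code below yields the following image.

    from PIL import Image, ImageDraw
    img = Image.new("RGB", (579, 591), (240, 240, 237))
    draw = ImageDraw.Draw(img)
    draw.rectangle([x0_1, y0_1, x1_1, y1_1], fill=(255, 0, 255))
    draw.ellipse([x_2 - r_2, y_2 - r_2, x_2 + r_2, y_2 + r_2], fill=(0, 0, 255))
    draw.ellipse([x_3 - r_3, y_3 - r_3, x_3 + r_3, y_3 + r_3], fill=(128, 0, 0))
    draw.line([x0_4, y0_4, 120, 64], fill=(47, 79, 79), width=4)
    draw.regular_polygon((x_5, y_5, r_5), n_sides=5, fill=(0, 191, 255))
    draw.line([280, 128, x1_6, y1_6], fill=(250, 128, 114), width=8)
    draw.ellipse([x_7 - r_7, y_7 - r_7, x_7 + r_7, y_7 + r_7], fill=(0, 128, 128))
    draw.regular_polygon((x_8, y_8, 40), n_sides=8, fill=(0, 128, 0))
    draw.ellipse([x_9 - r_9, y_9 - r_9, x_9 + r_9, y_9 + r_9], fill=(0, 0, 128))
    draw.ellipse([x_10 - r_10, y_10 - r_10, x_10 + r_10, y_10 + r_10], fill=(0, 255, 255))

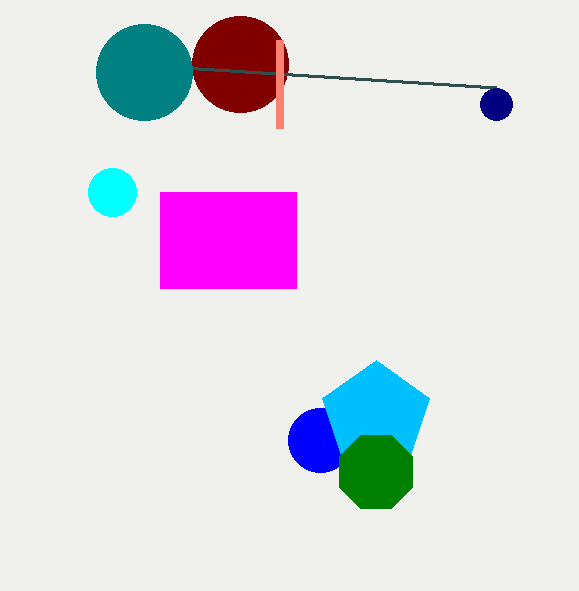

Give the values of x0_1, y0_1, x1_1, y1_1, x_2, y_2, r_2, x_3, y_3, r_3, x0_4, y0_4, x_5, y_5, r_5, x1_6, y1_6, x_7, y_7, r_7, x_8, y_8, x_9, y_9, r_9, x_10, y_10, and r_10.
x0_1 = 160; y0_1 = 192; x1_1 = 296; y1_1 = 288; x_2 = 320; y_2 = 440; r_2 = 32; x_3 = 240; y_3 = 64; r_3 = 48; x0_4 = 496; y0_4 = 88; x_5 = 376; y_5 = 416; r_5 = 56; x1_6 = 280; y1_6 = 40; x_7 = 144; y_7 = 72; r_7 = 48; x_8 = 376; y_8 = 472; x_9 = 496; y_9 = 104; r_9 = 16; x_10 = 112; y_10 = 192; r_10 = 24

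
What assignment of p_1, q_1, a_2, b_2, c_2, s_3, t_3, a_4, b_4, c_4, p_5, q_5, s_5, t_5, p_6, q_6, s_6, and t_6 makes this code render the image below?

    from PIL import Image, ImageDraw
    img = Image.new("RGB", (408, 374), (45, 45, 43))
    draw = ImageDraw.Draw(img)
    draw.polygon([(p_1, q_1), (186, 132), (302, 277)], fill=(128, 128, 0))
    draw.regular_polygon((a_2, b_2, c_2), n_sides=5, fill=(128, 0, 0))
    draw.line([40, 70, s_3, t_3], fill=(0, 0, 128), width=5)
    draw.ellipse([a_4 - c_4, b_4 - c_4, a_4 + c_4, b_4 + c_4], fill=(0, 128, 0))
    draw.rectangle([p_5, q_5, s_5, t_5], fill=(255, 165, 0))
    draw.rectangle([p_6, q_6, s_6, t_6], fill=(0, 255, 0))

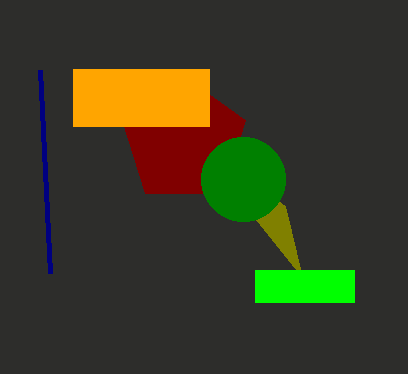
p_1 = 285
q_1 = 206
a_2 = 184
b_2 = 141
c_2 = 65
s_3 = 50
t_3 = 273
a_4 = 243
b_4 = 179
c_4 = 42
p_5 = 73
q_5 = 69
s_5 = 209
t_5 = 126
p_6 = 255
q_6 = 270
s_6 = 354
t_6 = 302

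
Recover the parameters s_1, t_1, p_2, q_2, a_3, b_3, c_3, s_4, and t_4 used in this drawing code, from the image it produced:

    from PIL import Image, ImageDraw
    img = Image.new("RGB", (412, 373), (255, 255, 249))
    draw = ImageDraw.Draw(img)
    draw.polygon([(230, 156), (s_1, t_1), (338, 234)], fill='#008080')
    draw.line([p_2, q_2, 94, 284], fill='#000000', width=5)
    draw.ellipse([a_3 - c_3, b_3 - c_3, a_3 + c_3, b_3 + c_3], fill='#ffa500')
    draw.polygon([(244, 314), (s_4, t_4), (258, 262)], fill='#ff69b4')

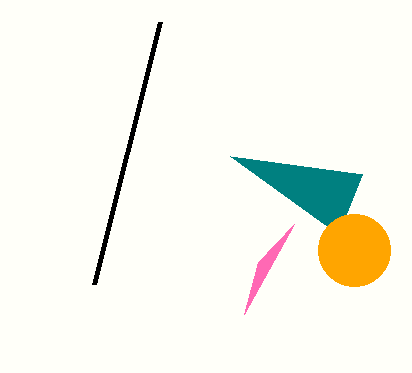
s_1 = 362, t_1 = 174, p_2 = 160, q_2 = 22, a_3 = 354, b_3 = 250, c_3 = 36, s_4 = 294, t_4 = 224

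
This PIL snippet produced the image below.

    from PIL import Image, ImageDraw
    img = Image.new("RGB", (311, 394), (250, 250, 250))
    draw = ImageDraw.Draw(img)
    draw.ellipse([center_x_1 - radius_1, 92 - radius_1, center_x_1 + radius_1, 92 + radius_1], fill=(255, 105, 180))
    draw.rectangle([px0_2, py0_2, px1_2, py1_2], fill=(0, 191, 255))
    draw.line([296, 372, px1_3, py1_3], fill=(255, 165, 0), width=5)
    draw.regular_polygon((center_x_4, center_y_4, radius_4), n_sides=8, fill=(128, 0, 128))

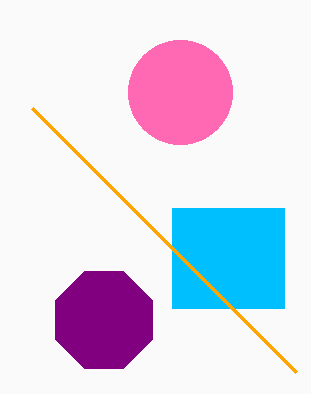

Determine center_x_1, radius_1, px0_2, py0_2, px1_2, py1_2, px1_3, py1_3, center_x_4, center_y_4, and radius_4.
center_x_1 = 180, radius_1 = 52, px0_2 = 172, py0_2 = 208, px1_2 = 284, py1_2 = 308, px1_3 = 32, py1_3 = 108, center_x_4 = 104, center_y_4 = 320, radius_4 = 52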